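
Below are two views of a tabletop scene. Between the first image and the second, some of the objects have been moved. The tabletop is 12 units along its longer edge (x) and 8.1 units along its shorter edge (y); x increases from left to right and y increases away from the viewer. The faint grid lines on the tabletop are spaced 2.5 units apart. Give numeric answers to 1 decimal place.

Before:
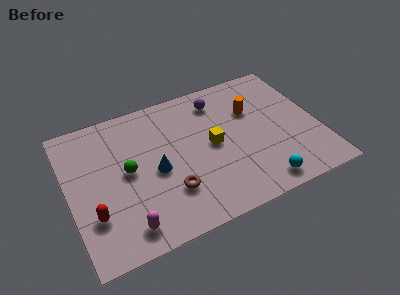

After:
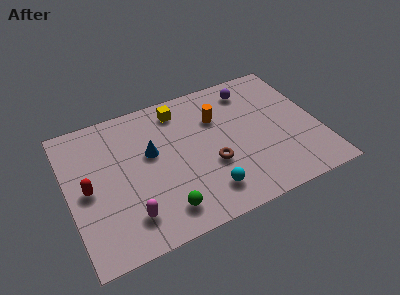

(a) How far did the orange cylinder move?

1.7

The orange cylinder moved from about (9.0, 5.4) to (7.3, 5.6), a distance of √(1.7² + 0.2²) ≈ 1.7.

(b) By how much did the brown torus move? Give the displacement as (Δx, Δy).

(2.1, 0.7)

The brown torus started near (4.6, 2.3) and ended near (6.7, 3.0).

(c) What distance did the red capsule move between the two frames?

1.5

The red capsule moved from about (1.0, 2.4) to (0.9, 3.9), a distance of √(0.1² + 1.5²) ≈ 1.5.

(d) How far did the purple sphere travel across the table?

1.6

The purple sphere was near (7.5, 6.6) before and (9.1, 6.7) after, so it travelled √(1.6² + 0.1²) ≈ 1.6 units.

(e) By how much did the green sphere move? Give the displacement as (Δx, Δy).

(1.4, -2.8)

The green sphere was at about (2.8, 4.2) and moved to about (4.2, 1.4).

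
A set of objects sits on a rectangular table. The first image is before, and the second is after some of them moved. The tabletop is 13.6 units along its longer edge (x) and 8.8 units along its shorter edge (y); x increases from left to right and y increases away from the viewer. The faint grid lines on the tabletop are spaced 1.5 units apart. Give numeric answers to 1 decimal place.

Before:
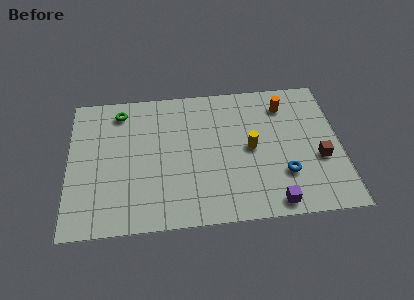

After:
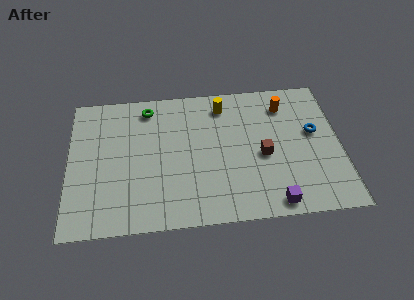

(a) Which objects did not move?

the orange cylinder and the purple cube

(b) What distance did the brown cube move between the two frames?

2.8

The brown cube moved from about (12.5, 3.4) to (9.7, 3.9), a distance of √(2.8² + 0.5²) ≈ 2.8.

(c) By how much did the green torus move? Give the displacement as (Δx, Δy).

(1.4, 0.1)

The green torus was at about (2.6, 7.4) and moved to about (4.0, 7.5).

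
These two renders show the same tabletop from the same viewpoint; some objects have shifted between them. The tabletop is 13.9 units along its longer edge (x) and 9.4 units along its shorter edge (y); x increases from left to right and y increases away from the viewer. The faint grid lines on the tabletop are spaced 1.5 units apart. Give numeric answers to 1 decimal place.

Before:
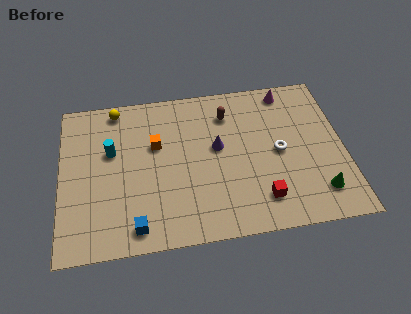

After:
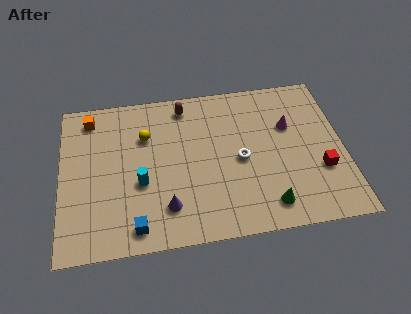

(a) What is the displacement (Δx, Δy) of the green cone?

(-2.5, -0.4)

The green cone was at about (12.5, 1.9) and moved to about (10.0, 1.5).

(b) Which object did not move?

the blue cube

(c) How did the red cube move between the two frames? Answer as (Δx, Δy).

(3.0, 1.3)

The red cube started near (9.7, 1.9) and ended near (12.7, 3.2).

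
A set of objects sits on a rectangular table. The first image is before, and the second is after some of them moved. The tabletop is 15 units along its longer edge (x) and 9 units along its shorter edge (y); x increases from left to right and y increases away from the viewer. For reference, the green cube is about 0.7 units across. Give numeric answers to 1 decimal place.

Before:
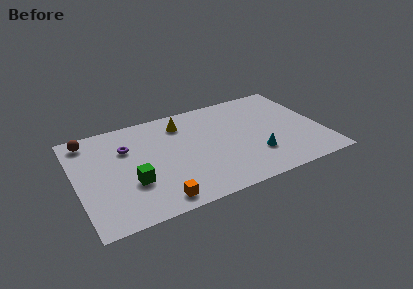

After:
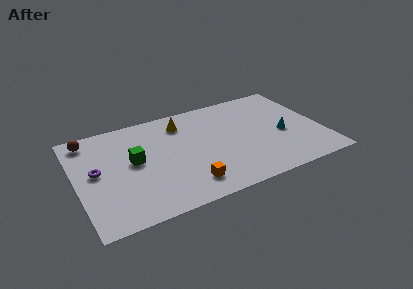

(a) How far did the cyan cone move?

2.3

The cyan cone was near (10.7, 2.6) before and (12.6, 3.9) after, so it travelled √(1.9² + 1.3²) ≈ 2.3 units.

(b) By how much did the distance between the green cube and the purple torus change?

-0.8

They were about 3.1 units apart before and 2.3 after — 0.8 units closer together.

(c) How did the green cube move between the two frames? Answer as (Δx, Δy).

(0.3, 1.8)

The green cube was at about (3.2, 3.1) and moved to about (3.5, 4.9).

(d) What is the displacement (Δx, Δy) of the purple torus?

(-2.0, -1.4)

The purple torus was at about (3.2, 6.2) and moved to about (1.2, 4.8).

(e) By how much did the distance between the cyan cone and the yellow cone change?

+0.7

They were about 6.1 units apart before and 6.8 after — 0.7 units further apart.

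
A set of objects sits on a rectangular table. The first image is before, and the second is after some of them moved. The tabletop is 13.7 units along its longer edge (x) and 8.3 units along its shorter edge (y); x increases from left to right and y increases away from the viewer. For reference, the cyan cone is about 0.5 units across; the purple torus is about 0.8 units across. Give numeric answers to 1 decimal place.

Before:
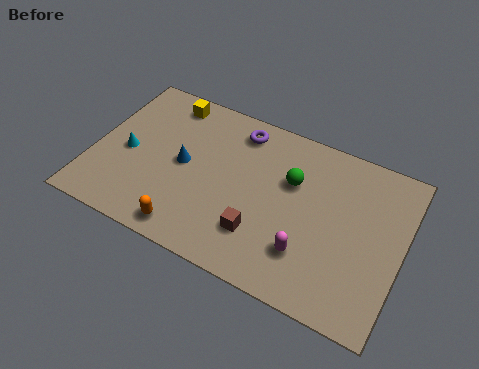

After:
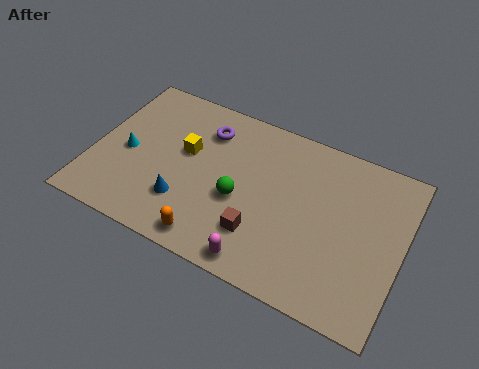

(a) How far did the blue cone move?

1.9

From (4.0, 4.2) to (4.3, 2.3), the blue cone covered √(0.3² + 1.9²) ≈ 1.9 units.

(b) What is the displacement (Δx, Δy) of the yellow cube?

(1.2, -2.3)

From the two frames, the yellow cube sits at roughly (2.8, 7.2) before and (4.0, 4.9) after.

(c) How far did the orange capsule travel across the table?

1.0

From (4.7, 1.0) to (5.7, 1.0), the orange capsule covered √(1.0² + 0.0²) ≈ 1.0 units.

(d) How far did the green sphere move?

2.8

The green sphere was near (8.7, 5.4) before and (6.6, 3.5) after, so it travelled √(2.1² + 1.9²) ≈ 2.8 units.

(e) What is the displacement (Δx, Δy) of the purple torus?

(-1.4, -0.6)

From the two frames, the purple torus sits at roughly (6.1, 7.0) before and (4.7, 6.4) after.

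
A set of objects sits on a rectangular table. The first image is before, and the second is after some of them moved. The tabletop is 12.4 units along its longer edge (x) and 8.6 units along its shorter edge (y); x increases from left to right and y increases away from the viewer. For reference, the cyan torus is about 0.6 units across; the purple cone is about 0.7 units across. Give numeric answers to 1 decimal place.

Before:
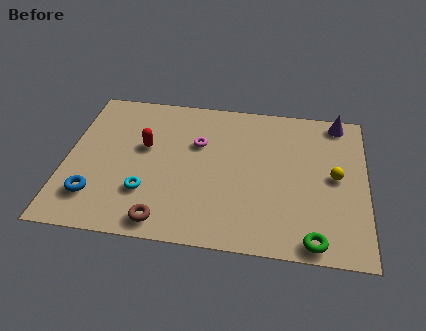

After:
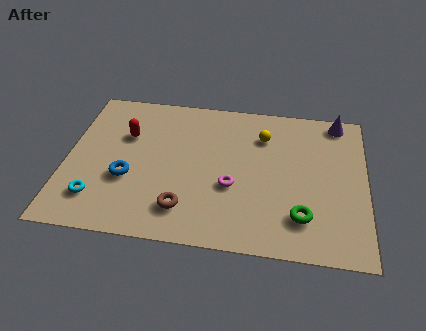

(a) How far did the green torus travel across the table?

1.3

From (10.3, 0.8) to (9.8, 2.0), the green torus covered √(0.5² + 1.2²) ≈ 1.3 units.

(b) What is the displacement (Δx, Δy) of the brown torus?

(0.8, 0.8)

The brown torus started near (4.2, 1.0) and ended near (5.0, 1.8).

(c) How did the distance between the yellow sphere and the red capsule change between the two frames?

-2.2

Before: roughly 7.9 units apart; after: 5.7. That's 2.2 units closer together.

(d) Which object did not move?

the purple cone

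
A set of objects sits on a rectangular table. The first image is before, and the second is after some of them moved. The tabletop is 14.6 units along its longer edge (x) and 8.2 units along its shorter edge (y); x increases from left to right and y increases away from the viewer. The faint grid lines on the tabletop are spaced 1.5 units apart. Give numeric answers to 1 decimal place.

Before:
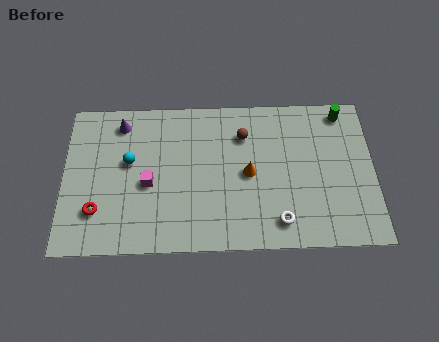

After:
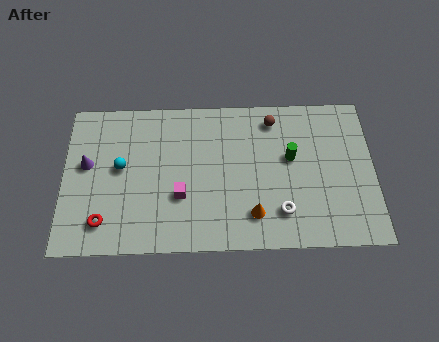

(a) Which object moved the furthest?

the green cylinder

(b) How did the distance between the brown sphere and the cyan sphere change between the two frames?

+2.0

Before: roughly 5.6 units apart; after: 7.6. That's 2.0 units further apart.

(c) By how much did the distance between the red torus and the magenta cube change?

+1.0

The distance was about 2.8 in the first image and 3.8 in the second, so they moved 1.0 units further apart.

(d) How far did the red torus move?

0.7

From (1.6, 2.2) to (1.9, 1.6), the red torus covered √(0.3² + 0.6²) ≈ 0.7 units.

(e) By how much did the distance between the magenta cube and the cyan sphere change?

+1.7

Before: roughly 1.5 units apart; after: 3.2. That's 1.7 units further apart.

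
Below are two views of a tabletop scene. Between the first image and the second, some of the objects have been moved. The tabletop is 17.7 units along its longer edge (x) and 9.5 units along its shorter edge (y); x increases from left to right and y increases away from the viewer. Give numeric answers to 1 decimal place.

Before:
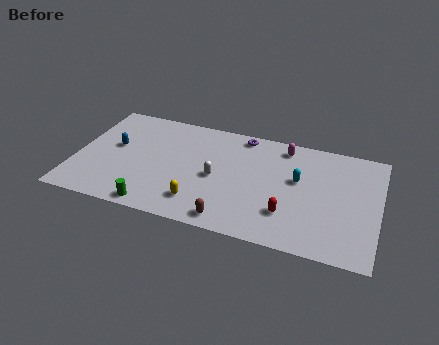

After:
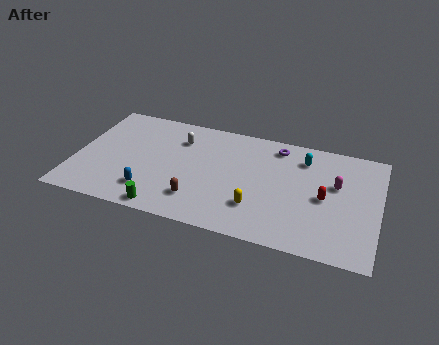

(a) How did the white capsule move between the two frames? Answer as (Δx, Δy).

(-2.4, 2.7)

The white capsule started near (8.3, 4.4) and ended near (5.9, 7.1).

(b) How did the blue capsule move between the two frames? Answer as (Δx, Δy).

(2.4, -3.3)

The blue capsule was at about (2.2, 5.4) and moved to about (4.6, 2.1).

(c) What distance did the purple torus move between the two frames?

2.1

The purple torus was near (9.5, 8.5) before and (11.6, 8.1) after, so it travelled √(2.1² + 0.4²) ≈ 2.1 units.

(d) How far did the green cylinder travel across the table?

0.6

From (5.0, 0.9) to (5.6, 0.9), the green cylinder covered √(0.6² + 0.0²) ≈ 0.6 units.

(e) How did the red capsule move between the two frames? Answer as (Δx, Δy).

(2.0, 1.9)

From the two frames, the red capsule sits at roughly (12.6, 2.6) before and (14.6, 4.5) after.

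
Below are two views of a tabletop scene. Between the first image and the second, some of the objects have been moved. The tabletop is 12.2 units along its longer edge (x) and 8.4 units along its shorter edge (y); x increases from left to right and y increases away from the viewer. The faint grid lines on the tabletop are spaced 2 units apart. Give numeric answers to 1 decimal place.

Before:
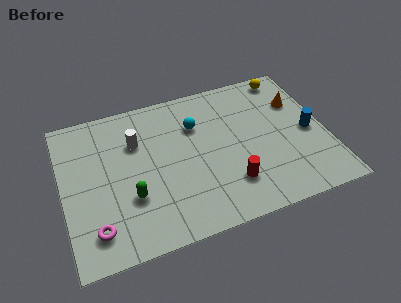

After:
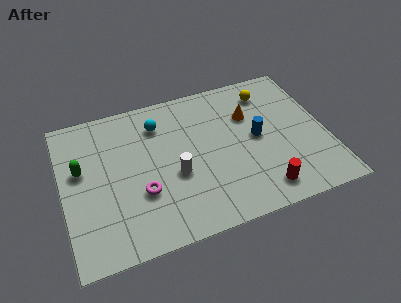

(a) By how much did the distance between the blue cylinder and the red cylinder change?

-1.3

Before: roughly 4.3 units apart; after: 3.0. That's 1.3 units closer together.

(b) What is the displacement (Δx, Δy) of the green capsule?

(-2.1, 2.2)

From the two frames, the green capsule sits at roughly (3.0, 2.8) before and (0.9, 5.0) after.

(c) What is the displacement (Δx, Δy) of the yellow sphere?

(-1.0, -0.7)

The yellow sphere started near (10.8, 7.5) and ended near (9.8, 6.8).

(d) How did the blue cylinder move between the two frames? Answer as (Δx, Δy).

(-2.4, 0.4)

The blue cylinder was at about (11.4, 3.9) and moved to about (9.0, 4.3).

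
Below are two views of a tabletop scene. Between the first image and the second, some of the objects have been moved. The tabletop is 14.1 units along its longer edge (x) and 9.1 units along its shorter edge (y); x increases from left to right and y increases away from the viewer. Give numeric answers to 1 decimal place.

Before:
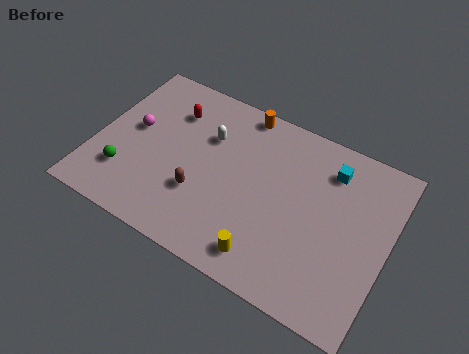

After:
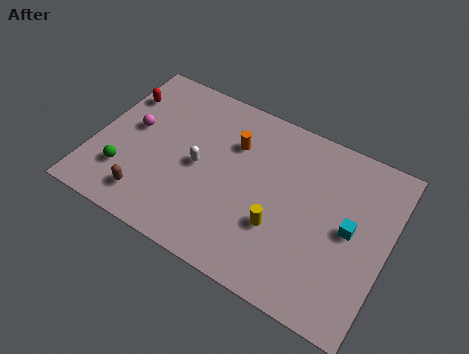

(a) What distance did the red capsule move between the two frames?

2.5

The red capsule moved from about (3.3, 6.8) to (0.8, 6.6), a distance of √(2.5² + 0.2²) ≈ 2.5.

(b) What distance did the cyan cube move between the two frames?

2.9

The cyan cube moved from about (11.0, 7.2) to (12.3, 4.6), a distance of √(1.3² + 2.6²) ≈ 2.9.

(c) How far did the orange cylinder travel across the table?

1.9

The orange cylinder was near (6.5, 8.3) before and (6.4, 6.4) after, so it travelled √(0.1² + 1.9²) ≈ 1.9 units.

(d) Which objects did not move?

the green sphere and the magenta sphere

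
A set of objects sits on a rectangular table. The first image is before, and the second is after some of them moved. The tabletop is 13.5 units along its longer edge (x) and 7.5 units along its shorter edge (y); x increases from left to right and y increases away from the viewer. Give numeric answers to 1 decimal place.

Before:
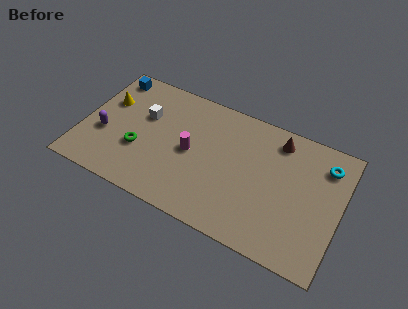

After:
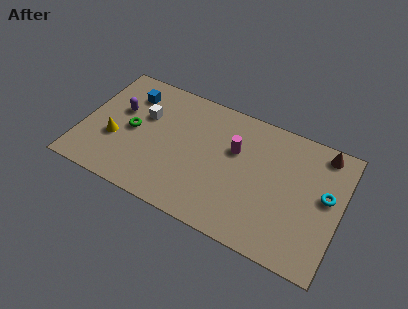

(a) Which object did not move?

the white cube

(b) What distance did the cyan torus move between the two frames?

1.7

From (12.5, 5.9) to (12.7, 4.2), the cyan torus covered √(0.2² + 1.7²) ≈ 1.7 units.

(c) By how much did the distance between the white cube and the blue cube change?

-1.4

Before: roughly 2.7 units apart; after: 1.3. That's 1.4 units closer together.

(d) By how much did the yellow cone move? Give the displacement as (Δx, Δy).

(0.7, -2.1)

The yellow cone started near (1.1, 4.9) and ended near (1.8, 2.8).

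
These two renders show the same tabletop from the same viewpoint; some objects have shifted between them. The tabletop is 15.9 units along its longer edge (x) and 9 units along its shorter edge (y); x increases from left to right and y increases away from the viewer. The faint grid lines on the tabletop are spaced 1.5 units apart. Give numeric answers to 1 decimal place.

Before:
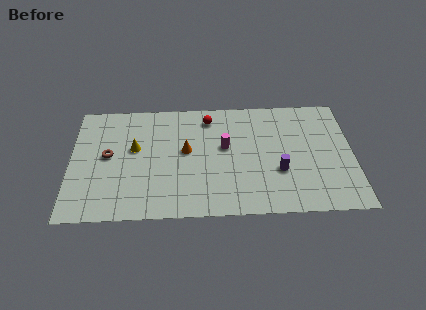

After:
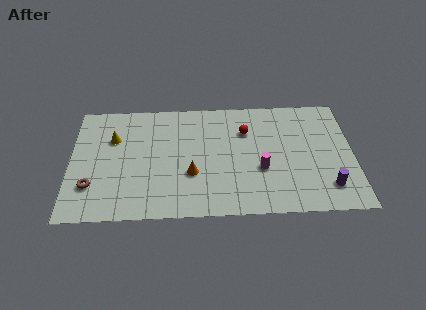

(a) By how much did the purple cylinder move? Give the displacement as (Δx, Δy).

(2.7, -1.3)

The purple cylinder started near (11.7, 3.2) and ended near (14.4, 1.9).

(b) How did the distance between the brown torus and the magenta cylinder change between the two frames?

+2.9

Before: roughly 6.6 units apart; after: 9.5. That's 2.9 units further apart.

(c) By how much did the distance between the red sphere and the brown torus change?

+3.2

They were about 6.3 units apart before and 9.5 after — 3.2 units further apart.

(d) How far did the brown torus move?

2.5

The brown torus was near (2.1, 4.8) before and (1.2, 2.5) after, so it travelled √(0.9² + 2.3²) ≈ 2.5 units.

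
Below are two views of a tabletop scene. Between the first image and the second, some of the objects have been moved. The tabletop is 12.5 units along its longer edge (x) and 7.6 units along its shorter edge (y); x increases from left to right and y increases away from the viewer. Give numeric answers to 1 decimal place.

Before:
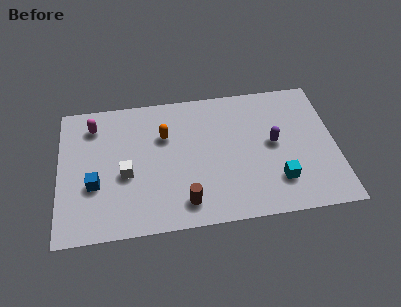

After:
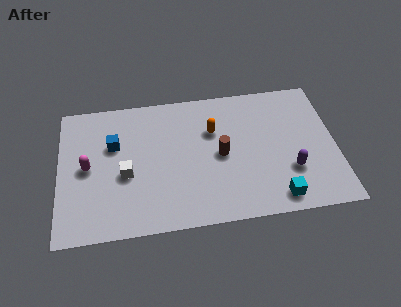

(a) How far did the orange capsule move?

2.2

The orange capsule was near (4.8, 5.1) before and (7.0, 5.1) after, so it travelled √(2.2² + 0.0²) ≈ 2.2 units.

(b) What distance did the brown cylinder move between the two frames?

2.9

From (5.6, 1.3) to (7.3, 3.7), the brown cylinder covered √(1.7² + 2.4²) ≈ 2.9 units.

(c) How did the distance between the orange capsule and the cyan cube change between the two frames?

-1.0

Before: roughly 5.9 units apart; after: 4.9. That's 1.0 units closer together.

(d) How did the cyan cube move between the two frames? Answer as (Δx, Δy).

(-0.1, -0.9)

The cyan cube started near (9.8, 1.9) and ended near (9.7, 1.0).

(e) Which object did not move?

the white cube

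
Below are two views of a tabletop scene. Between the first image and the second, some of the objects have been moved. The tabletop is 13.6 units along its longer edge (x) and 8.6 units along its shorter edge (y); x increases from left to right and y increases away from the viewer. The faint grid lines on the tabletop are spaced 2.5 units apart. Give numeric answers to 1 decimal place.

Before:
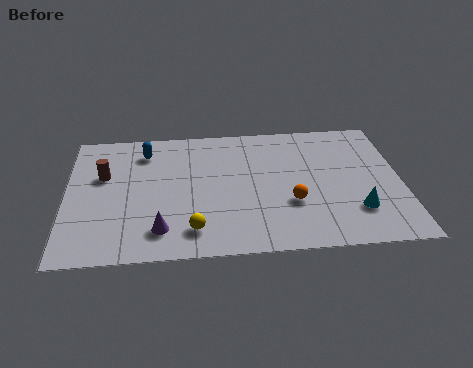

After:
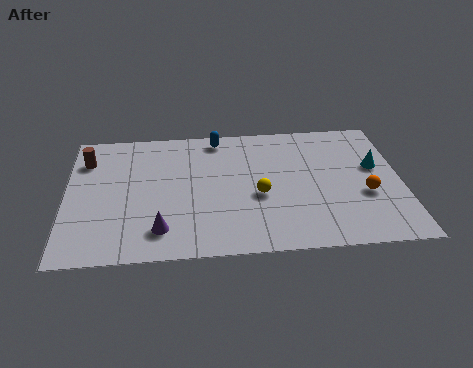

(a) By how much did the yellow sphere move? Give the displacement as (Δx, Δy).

(2.7, 2.0)

The yellow sphere was at about (5.1, 1.6) and moved to about (7.8, 3.6).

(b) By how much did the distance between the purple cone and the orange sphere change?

+3.0

Before: roughly 5.5 units apart; after: 8.5. That's 3.0 units further apart.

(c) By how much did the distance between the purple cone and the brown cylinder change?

+1.3

They were about 4.4 units apart before and 5.7 after — 1.3 units further apart.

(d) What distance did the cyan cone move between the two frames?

2.9

The cyan cone was near (11.7, 2.3) before and (12.6, 5.1) after, so it travelled √(0.9² + 2.8²) ≈ 2.9 units.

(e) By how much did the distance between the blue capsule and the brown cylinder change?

+3.2

The distance was about 2.3 in the first image and 5.5 in the second, so they moved 3.2 units further apart.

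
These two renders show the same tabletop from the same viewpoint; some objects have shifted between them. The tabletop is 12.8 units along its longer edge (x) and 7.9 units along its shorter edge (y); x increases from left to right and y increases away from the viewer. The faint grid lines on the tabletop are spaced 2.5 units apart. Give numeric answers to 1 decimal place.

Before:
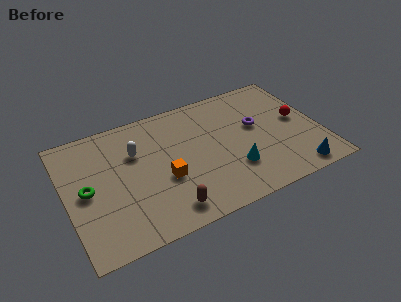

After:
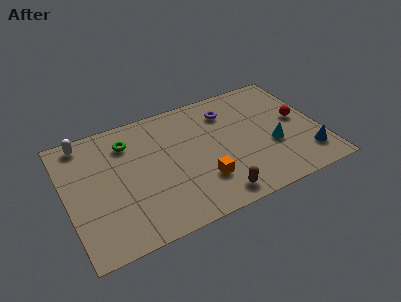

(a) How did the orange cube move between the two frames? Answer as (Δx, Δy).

(1.8, -0.9)

The orange cube started near (4.8, 3.1) and ended near (6.6, 2.2).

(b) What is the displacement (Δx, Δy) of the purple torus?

(-1.3, 1.5)

The purple torus started near (9.7, 4.6) and ended near (8.4, 6.1).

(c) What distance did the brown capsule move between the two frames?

2.4

The brown capsule was near (4.7, 1.2) before and (7.1, 1.0) after, so it travelled √(2.4² + 0.2²) ≈ 2.4 units.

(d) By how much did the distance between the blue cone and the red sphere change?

-0.9

Before: roughly 3.4 units apart; after: 2.5. That's 0.9 units closer together.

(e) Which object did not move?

the red sphere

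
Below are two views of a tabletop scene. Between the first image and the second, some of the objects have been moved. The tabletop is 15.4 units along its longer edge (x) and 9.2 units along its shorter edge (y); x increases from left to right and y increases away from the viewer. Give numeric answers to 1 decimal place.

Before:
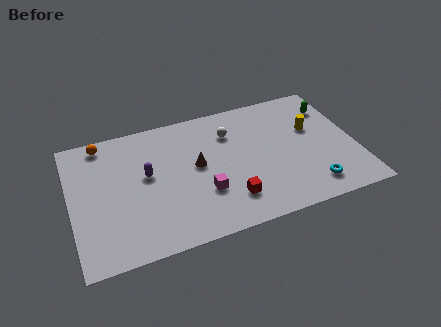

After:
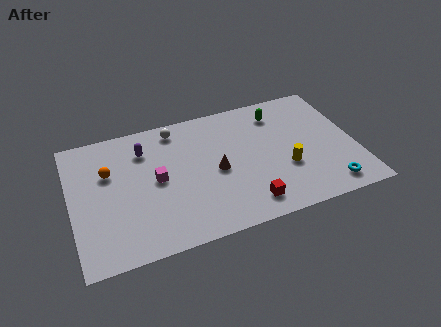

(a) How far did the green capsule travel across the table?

2.9

From (14.4, 7.0) to (11.5, 7.4), the green capsule covered √(2.9² + 0.4²) ≈ 2.9 units.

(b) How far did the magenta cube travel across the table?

2.9

The magenta cube was near (7.0, 3.0) before and (4.6, 4.7) after, so it travelled √(2.4² + 1.7²) ≈ 2.9 units.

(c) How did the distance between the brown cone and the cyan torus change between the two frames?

-0.3

They were about 6.8 units apart before and 6.5 after — 0.3 units closer together.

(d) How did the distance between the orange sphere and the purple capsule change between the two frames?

-1.5

The distance was about 3.7 in the first image and 2.2 in the second, so they moved 1.5 units closer together.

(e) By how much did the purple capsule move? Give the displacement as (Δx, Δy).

(0.0, 1.8)

From the two frames, the purple capsule sits at roughly (4.1, 5.2) before and (4.1, 7.0) after.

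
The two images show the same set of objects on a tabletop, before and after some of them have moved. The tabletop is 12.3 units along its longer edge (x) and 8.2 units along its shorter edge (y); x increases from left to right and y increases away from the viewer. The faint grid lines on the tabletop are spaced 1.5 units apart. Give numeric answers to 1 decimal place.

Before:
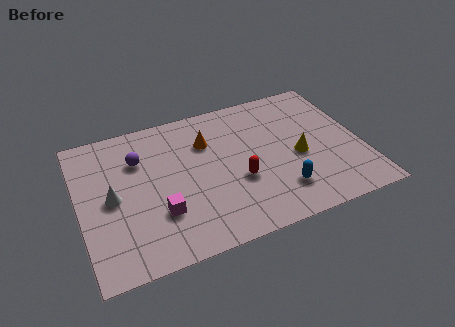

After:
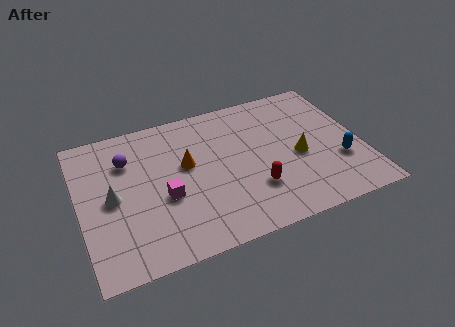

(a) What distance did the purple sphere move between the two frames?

0.5

From (2.7, 5.8) to (2.2, 5.9), the purple sphere covered √(0.5² + 0.1²) ≈ 0.5 units.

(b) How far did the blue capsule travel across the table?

2.8

The blue capsule moved from about (8.5, 1.9) to (11.2, 2.7), a distance of √(2.7² + 0.8²) ≈ 2.8.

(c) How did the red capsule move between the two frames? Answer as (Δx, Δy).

(0.6, -0.7)

From the two frames, the red capsule sits at roughly (6.8, 3.1) before and (7.4, 2.4) after.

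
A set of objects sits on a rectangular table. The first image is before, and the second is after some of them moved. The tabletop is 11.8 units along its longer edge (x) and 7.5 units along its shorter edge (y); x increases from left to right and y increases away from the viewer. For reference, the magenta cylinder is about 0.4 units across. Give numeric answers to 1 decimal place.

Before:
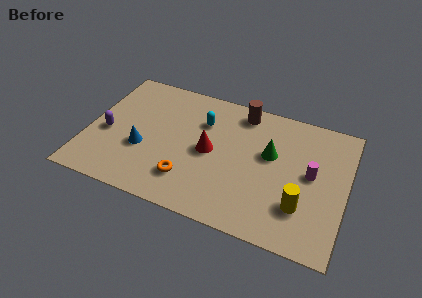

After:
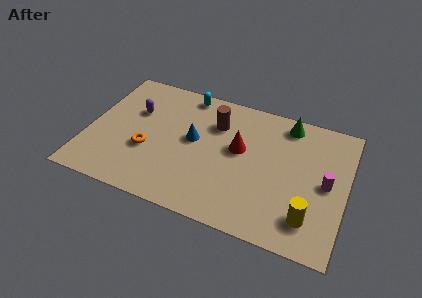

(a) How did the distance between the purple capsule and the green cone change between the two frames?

-0.4

Before: roughly 7.5 units apart; after: 7.1. That's 0.4 units closer together.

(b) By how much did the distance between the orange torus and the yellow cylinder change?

+2.5

They were about 5.1 units apart before and 7.6 after — 2.5 units further apart.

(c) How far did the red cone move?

1.4

From (5.6, 3.7) to (6.9, 4.3), the red cone covered √(1.3² + 0.6²) ≈ 1.4 units.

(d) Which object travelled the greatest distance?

the blue cone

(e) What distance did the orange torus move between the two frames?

2.2

The orange torus was near (4.8, 1.8) before and (2.8, 2.8) after, so it travelled √(2.0² + 1.0²) ≈ 2.2 units.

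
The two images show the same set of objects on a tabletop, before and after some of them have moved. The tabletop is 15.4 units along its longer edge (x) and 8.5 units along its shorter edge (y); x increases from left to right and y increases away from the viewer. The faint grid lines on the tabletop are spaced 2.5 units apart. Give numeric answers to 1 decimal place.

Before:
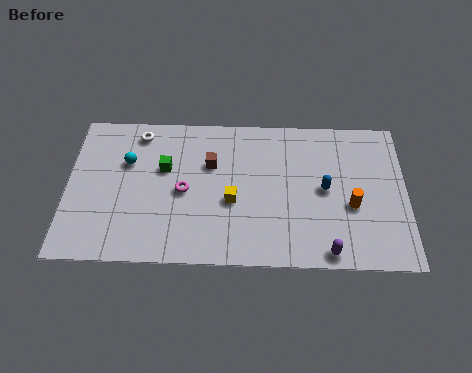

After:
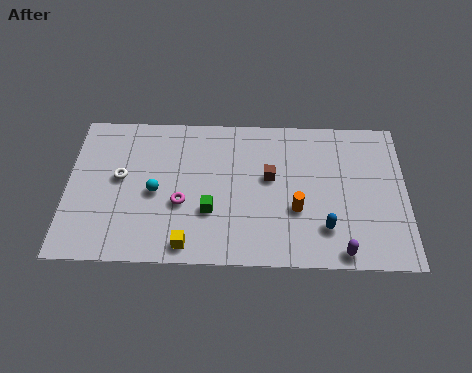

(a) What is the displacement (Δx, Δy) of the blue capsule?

(0.0, -2.2)

From the two frames, the blue capsule sits at roughly (11.7, 4.3) before and (11.7, 2.1) after.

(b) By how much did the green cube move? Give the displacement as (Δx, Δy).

(2.1, -2.4)

From the two frames, the green cube sits at roughly (4.4, 5.3) before and (6.5, 2.9) after.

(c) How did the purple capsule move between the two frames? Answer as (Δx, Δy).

(0.6, 0.0)

From the two frames, the purple capsule sits at roughly (11.8, 0.8) before and (12.4, 0.8) after.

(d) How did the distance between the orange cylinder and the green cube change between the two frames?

-4.8

The distance was about 8.7 in the first image and 3.9 in the second, so they moved 4.8 units closer together.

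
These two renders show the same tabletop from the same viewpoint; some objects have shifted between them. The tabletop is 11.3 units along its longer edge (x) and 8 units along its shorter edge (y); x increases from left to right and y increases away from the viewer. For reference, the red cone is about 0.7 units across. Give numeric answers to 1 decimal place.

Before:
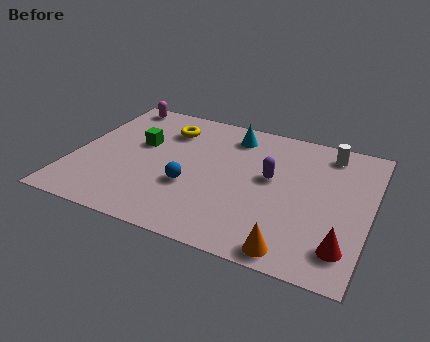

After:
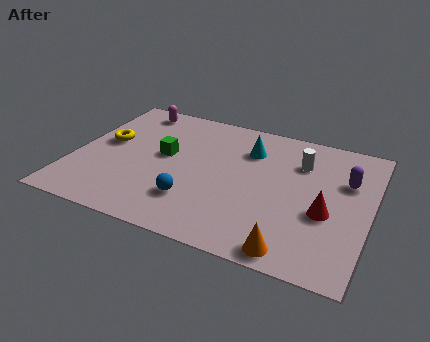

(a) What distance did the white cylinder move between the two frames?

1.4

The white cylinder moved from about (9.5, 6.8) to (8.5, 5.8), a distance of √(1.0² + 1.0²) ≈ 1.4.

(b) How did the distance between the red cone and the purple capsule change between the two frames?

-2.0

Before: roughly 4.2 units apart; after: 2.2. That's 2.0 units closer together.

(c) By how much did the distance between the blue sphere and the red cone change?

-1.0

Before: roughly 6.0 units apart; after: 5.0. That's 1.0 units closer together.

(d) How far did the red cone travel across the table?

1.8

The red cone was near (10.5, 1.6) before and (9.7, 3.2) after, so it travelled √(0.8² + 1.6²) ≈ 1.8 units.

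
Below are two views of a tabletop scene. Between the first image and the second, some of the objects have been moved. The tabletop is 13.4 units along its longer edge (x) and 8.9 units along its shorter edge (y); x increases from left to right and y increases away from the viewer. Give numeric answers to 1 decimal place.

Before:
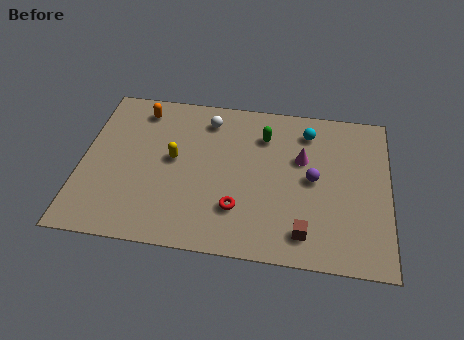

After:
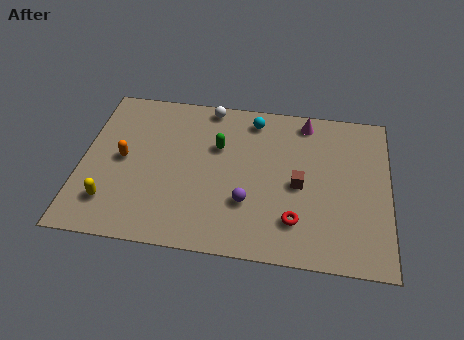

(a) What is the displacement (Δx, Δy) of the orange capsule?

(-0.6, -3.0)

The orange capsule started near (2.4, 7.5) and ended near (1.8, 4.5).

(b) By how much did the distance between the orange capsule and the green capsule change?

-1.3

The distance was about 5.6 in the first image and 4.3 in the second, so they moved 1.3 units closer together.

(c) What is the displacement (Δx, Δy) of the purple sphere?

(-2.8, -1.7)

The purple sphere was at about (10.1, 4.5) and moved to about (7.3, 2.8).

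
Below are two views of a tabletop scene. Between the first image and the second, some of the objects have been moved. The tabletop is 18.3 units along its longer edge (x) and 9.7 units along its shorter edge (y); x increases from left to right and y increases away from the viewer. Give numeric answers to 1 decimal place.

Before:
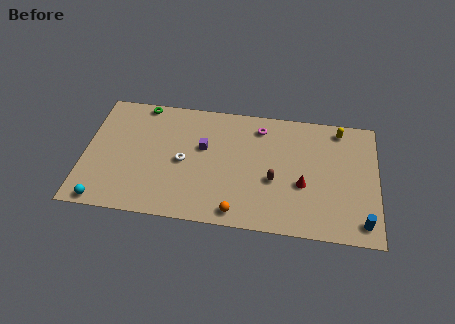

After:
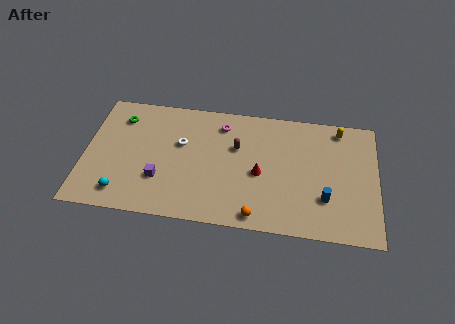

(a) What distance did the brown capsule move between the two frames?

3.3

The brown capsule moved from about (11.9, 3.9) to (9.5, 6.2), a distance of √(2.4² + 2.3²) ≈ 3.3.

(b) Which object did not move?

the yellow capsule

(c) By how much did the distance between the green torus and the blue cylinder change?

-2.1

Before: roughly 15.9 units apart; after: 13.8. That's 2.1 units closer together.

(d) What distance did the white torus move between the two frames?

1.4

From (6.2, 4.6) to (6.0, 6.0), the white torus covered √(0.2² + 1.4²) ≈ 1.4 units.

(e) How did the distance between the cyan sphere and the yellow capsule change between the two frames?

-1.3

They were about 16.4 units apart before and 15.1 after — 1.3 units closer together.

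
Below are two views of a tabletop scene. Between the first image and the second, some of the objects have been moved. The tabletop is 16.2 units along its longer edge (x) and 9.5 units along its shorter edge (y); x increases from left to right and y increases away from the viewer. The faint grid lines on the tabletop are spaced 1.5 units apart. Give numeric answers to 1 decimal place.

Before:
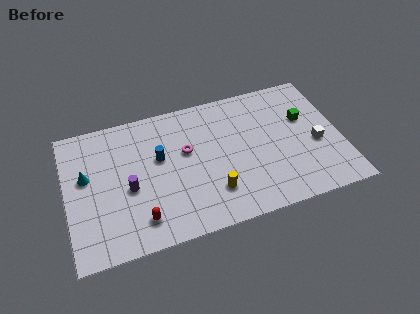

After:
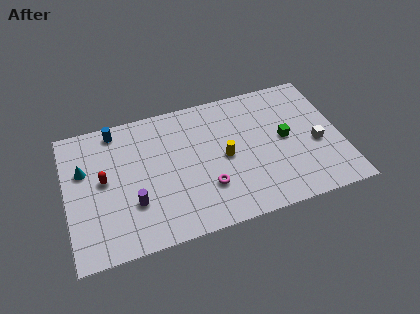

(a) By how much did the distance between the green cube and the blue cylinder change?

+1.7

They were about 8.7 units apart before and 10.4 after — 1.7 units further apart.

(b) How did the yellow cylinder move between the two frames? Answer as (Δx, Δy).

(0.9, 2.2)

From the two frames, the yellow cylinder sits at roughly (8.4, 2.4) before and (9.3, 4.6) after.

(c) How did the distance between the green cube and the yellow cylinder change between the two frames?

-3.2

The distance was about 6.8 in the first image and 3.6 in the second, so they moved 3.2 units closer together.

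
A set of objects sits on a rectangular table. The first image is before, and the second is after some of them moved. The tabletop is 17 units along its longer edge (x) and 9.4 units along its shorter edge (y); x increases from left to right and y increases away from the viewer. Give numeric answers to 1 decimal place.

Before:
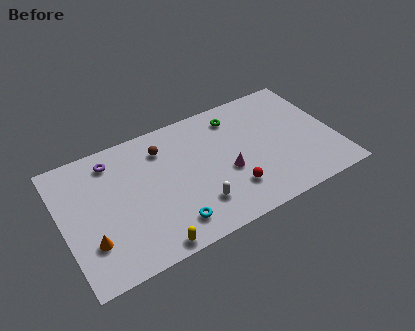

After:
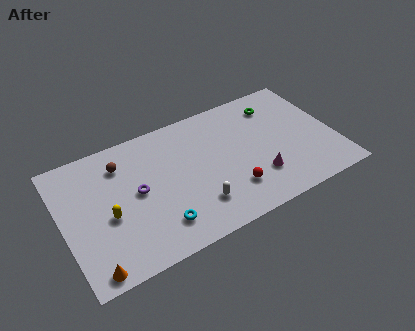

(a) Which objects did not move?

the white capsule and the red sphere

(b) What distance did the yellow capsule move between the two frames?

3.9

The yellow capsule was near (4.9, 0.8) before and (2.7, 4.0) after, so it travelled √(2.2² + 3.2²) ≈ 3.9 units.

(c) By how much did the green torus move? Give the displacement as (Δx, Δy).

(2.6, -0.2)

The green torus was at about (11.2, 7.7) and moved to about (13.8, 7.5).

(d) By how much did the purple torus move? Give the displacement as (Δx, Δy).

(1.2, -2.9)

The purple torus was at about (3.4, 7.8) and moved to about (4.6, 4.9).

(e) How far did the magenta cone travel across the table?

2.2

The magenta cone was near (10.1, 3.8) before and (11.9, 2.6) after, so it travelled √(1.8² + 1.2²) ≈ 2.2 units.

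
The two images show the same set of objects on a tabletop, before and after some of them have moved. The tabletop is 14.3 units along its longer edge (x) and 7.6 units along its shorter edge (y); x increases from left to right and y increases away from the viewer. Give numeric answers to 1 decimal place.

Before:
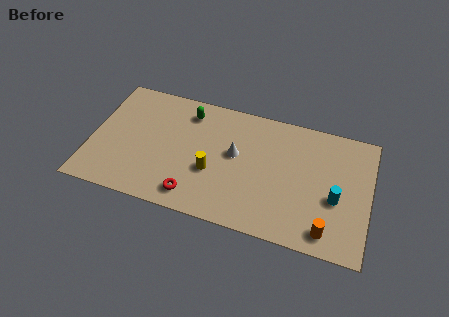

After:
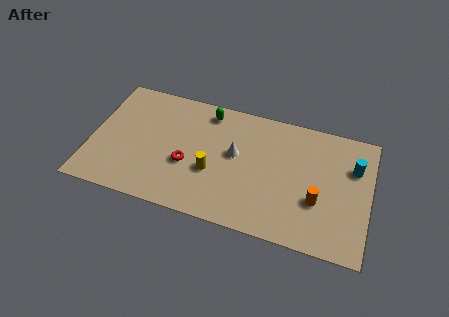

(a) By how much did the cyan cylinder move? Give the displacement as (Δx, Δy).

(0.8, 2.1)

The cyan cylinder was at about (12.6, 3.1) and moved to about (13.4, 5.2).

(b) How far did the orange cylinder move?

1.7

The orange cylinder moved from about (12.3, 1.1) to (11.7, 2.7), a distance of √(0.6² + 1.6²) ≈ 1.7.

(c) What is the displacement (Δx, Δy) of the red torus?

(-0.5, 1.8)

The red torus started near (5.5, 1.2) and ended near (5.0, 3.0).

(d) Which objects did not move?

the white cone and the yellow cylinder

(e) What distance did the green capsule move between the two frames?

1.0

The green capsule was near (4.8, 6.2) before and (5.8, 6.5) after, so it travelled √(1.0² + 0.3²) ≈ 1.0 units.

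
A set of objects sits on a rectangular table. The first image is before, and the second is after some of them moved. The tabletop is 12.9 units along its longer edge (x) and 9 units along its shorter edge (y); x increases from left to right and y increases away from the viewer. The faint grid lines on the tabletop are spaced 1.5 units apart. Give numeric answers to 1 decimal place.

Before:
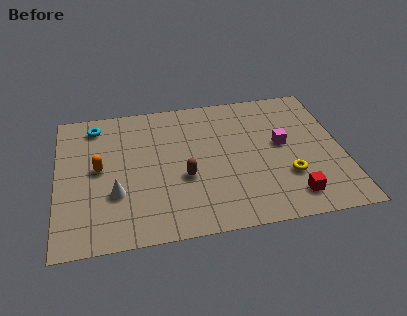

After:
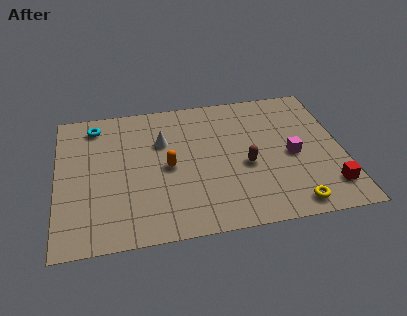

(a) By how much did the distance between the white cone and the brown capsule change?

+1.2

The distance was about 3.1 in the first image and 4.3 in the second, so they moved 1.2 units further apart.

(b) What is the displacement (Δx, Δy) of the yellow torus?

(0.1, -1.8)

The yellow torus started near (10.3, 2.8) and ended near (10.4, 1.0).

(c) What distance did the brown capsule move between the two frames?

2.8

The brown capsule was near (5.7, 3.5) before and (8.5, 3.8) after, so it travelled √(2.8² + 0.3²) ≈ 2.8 units.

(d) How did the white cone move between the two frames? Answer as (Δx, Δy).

(2.2, 3.0)

The white cone started near (2.6, 3.0) and ended near (4.8, 6.0).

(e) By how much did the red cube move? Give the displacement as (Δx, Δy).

(1.7, 0.3)

The red cube started near (10.4, 1.5) and ended near (12.1, 1.8).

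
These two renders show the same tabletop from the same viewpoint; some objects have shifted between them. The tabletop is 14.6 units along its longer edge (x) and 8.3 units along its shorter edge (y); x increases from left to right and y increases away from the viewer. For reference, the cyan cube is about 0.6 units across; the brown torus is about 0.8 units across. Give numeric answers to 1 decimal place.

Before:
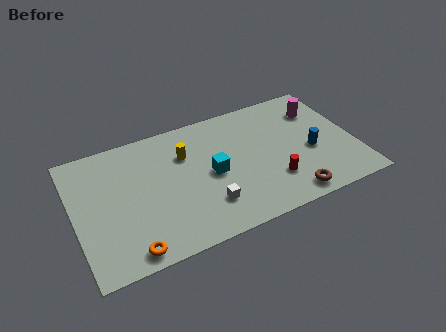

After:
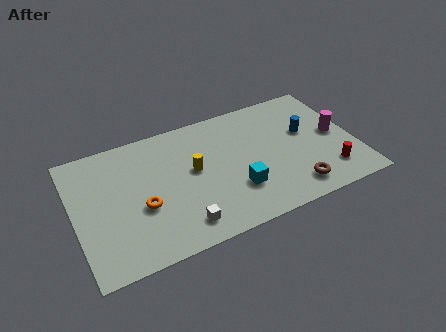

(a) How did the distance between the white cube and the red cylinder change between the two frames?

+4.3

They were about 3.5 units apart before and 7.8 after — 4.3 units further apart.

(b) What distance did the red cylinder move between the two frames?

2.9

The red cylinder moved from about (10.1, 2.3) to (13.0, 1.8), a distance of √(2.9² + 0.5²) ≈ 2.9.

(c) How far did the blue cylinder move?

1.4

From (12.3, 3.5) to (12.2, 4.9), the blue cylinder covered √(0.1² + 1.4²) ≈ 1.4 units.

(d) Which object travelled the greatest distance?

the red cylinder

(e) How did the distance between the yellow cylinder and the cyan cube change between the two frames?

+0.7

The distance was about 2.2 in the first image and 2.9 in the second, so they moved 0.7 units further apart.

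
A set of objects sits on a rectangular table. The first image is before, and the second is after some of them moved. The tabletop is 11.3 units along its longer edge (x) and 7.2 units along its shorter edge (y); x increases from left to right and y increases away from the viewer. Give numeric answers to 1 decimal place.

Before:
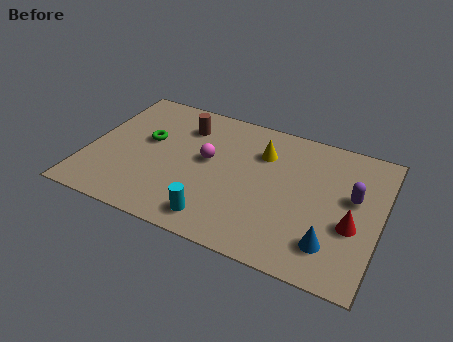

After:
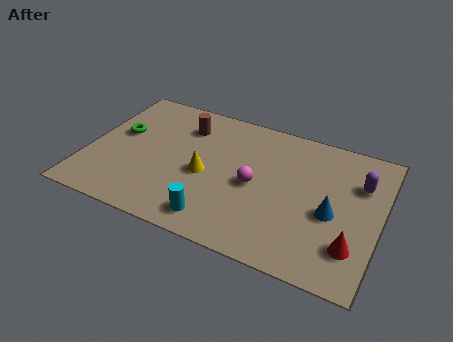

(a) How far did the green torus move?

1.1

From (2.2, 4.2) to (1.1, 4.2), the green torus covered √(1.1² + 0.0²) ≈ 1.1 units.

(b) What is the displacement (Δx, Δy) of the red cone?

(0.1, -1.0)

From the two frames, the red cone sits at roughly (10.3, 2.8) before and (10.4, 1.8) after.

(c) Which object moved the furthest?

the yellow cone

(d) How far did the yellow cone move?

2.8

The yellow cone was near (6.6, 5.2) before and (4.6, 3.2) after, so it travelled √(2.0² + 2.0²) ≈ 2.8 units.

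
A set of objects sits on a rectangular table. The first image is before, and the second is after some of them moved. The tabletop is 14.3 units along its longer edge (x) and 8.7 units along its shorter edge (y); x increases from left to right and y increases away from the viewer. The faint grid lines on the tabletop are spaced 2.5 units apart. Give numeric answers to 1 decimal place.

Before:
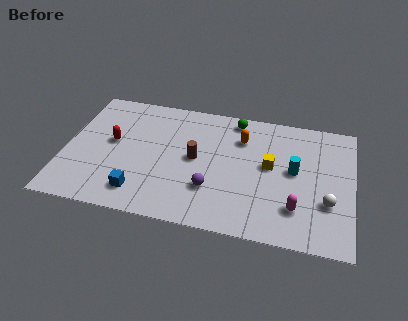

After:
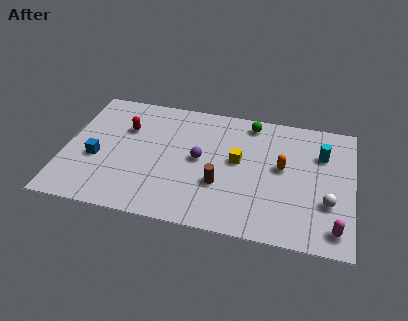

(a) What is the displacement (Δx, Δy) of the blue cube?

(-2.3, 1.9)

From the two frames, the blue cube sits at roughly (3.9, 1.6) before and (1.6, 3.5) after.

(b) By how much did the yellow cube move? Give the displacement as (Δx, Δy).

(-1.6, 0.0)

From the two frames, the yellow cube sits at roughly (10.2, 4.8) before and (8.6, 4.8) after.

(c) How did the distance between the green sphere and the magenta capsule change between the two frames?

+1.3

Before: roughly 6.4 units apart; after: 7.7. That's 1.3 units further apart.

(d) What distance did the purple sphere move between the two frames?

2.0

The purple sphere moved from about (7.4, 2.6) to (6.7, 4.5), a distance of √(0.7² + 1.9²) ≈ 2.0.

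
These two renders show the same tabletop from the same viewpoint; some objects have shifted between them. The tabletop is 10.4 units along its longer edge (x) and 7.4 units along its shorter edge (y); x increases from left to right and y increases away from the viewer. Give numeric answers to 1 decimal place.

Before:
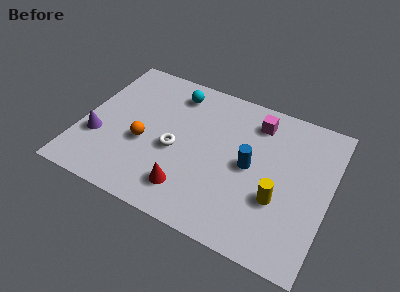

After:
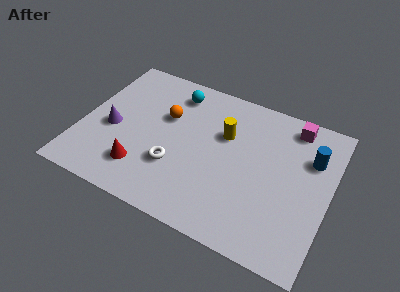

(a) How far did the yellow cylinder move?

3.3

From (8.4, 2.6) to (5.9, 4.8), the yellow cylinder covered √(2.5² + 2.2²) ≈ 3.3 units.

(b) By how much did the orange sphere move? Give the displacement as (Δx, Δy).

(0.7, 1.7)

From the two frames, the orange sphere sits at roughly (2.7, 3.0) before and (3.4, 4.7) after.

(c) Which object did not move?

the cyan sphere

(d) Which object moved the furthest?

the yellow cylinder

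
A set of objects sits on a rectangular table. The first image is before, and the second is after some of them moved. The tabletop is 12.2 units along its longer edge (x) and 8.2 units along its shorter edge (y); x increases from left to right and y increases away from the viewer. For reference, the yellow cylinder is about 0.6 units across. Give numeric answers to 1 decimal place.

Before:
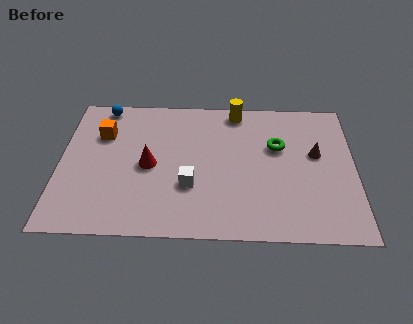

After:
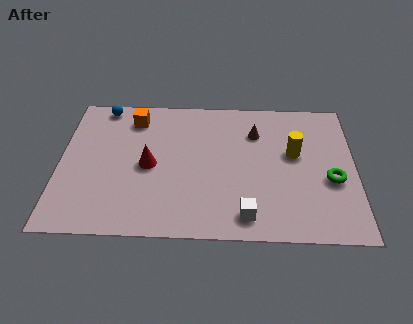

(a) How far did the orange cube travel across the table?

1.6

The orange cube moved from about (1.7, 5.7) to (3.0, 6.7), a distance of √(1.3² + 1.0²) ≈ 1.6.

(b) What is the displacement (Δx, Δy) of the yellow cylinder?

(2.4, -2.5)

From the two frames, the yellow cylinder sits at roughly (7.3, 7.3) before and (9.7, 4.8) after.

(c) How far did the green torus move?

2.9

From (9.0, 5.2) to (11.2, 3.3), the green torus covered √(2.2² + 1.9²) ≈ 2.9 units.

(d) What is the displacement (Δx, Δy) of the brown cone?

(-2.5, 1.2)

From the two frames, the brown cone sits at roughly (10.6, 4.8) before and (8.1, 6.0) after.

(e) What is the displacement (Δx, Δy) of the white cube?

(2.3, -1.6)

From the two frames, the white cube sits at roughly (5.4, 2.8) before and (7.7, 1.2) after.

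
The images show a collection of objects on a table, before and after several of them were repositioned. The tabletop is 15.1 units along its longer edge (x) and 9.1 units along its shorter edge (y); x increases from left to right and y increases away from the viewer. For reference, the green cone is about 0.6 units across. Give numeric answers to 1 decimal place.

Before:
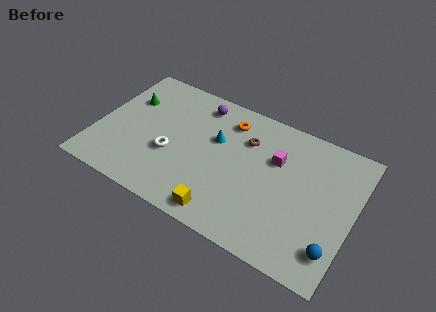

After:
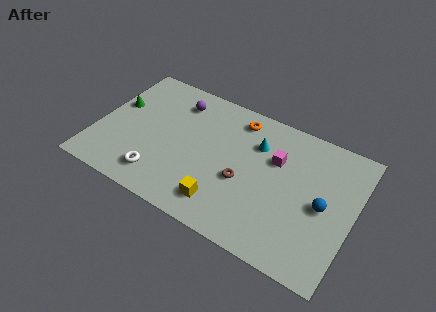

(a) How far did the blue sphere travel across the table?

2.6

The blue sphere moved from about (14.3, 1.9) to (13.4, 4.3), a distance of √(0.9² + 2.4²) ≈ 2.6.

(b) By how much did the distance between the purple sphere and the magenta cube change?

+1.1

Before: roughly 5.1 units apart; after: 6.2. That's 1.1 units further apart.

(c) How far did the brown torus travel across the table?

2.8

The brown torus moved from about (8.6, 6.5) to (8.8, 3.7), a distance of √(0.2² + 2.8²) ≈ 2.8.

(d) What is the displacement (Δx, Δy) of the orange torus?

(0.5, 0.4)

The orange torus started near (7.4, 7.3) and ended near (7.9, 7.7).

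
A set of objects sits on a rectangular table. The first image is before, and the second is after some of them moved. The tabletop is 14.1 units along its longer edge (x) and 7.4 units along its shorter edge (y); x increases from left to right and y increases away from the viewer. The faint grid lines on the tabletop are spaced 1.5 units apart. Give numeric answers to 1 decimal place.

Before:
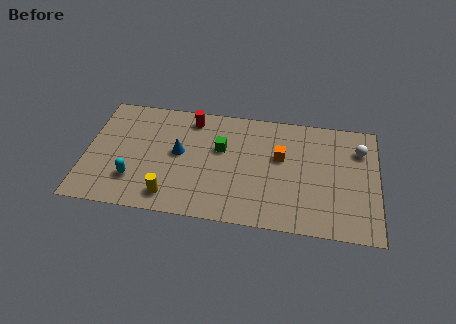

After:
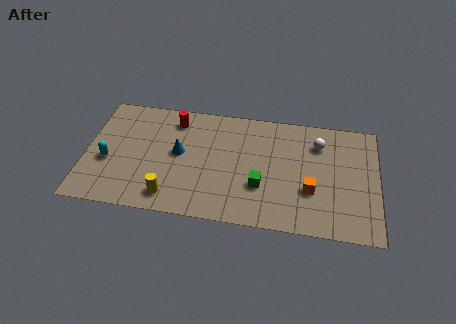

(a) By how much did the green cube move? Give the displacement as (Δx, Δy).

(2.0, -2.1)

The green cube started near (6.5, 4.6) and ended near (8.5, 2.5).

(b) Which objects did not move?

the blue cone and the yellow cylinder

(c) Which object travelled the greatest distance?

the green cube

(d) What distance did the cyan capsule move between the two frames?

1.6

From (2.4, 2.0) to (1.1, 3.0), the cyan capsule covered √(1.3² + 1.0²) ≈ 1.6 units.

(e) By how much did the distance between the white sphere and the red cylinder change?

-1.2

They were about 8.2 units apart before and 7.0 after — 1.2 units closer together.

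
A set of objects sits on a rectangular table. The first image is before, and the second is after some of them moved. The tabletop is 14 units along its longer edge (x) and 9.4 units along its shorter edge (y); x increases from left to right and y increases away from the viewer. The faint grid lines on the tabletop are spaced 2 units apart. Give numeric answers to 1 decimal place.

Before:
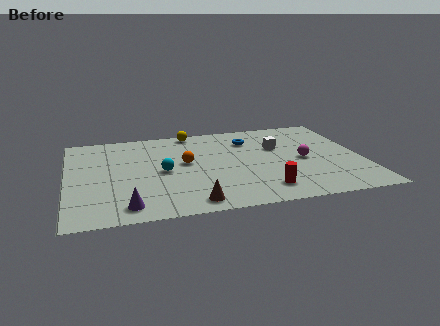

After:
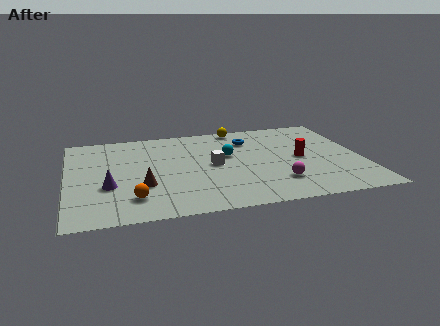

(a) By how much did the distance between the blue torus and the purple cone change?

-0.6

Before: roughly 8.4 units apart; after: 7.8. That's 0.6 units closer together.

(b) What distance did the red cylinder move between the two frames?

3.5

From (9.1, 1.7) to (11.1, 4.6), the red cylinder covered √(2.0² + 2.9²) ≈ 3.5 units.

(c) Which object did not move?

the blue torus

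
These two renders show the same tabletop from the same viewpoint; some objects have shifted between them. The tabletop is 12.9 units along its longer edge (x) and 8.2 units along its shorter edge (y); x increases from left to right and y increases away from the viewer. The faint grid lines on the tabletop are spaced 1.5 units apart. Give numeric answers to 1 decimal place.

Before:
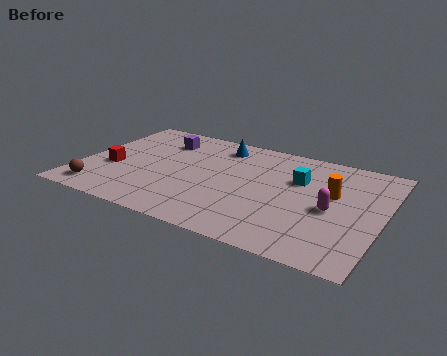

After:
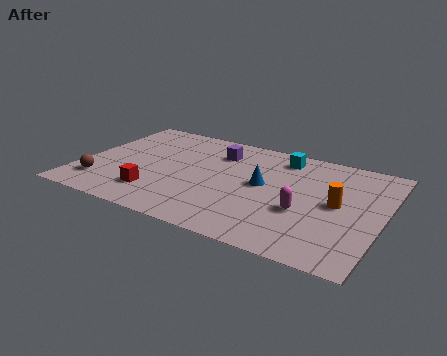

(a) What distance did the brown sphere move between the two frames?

0.6

The brown sphere was near (1.2, 1.2) before and (1.1, 1.8) after, so it travelled √(0.1² + 0.6²) ≈ 0.6 units.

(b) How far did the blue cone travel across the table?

3.3

From (5.6, 6.8) to (7.8, 4.4), the blue cone covered √(2.2² + 2.4²) ≈ 3.3 units.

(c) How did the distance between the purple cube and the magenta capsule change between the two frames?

-3.0

Before: roughly 8.1 units apart; after: 5.1. That's 3.0 units closer together.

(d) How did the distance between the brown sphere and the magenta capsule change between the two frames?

-1.2

The distance was about 9.9 in the first image and 8.7 in the second, so they moved 1.2 units closer together.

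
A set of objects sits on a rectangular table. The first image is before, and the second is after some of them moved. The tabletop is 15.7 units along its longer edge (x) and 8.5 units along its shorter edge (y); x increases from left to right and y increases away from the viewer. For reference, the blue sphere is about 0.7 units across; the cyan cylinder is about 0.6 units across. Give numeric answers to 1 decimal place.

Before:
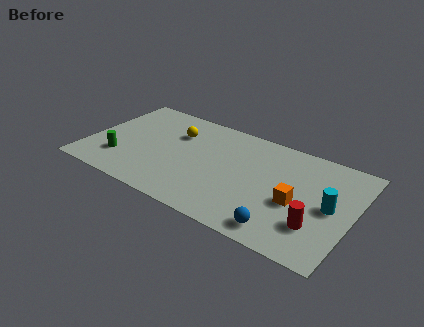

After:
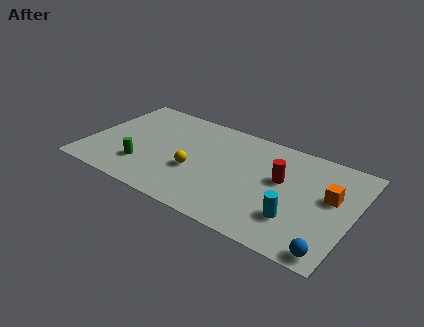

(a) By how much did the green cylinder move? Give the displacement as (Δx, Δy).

(1.4, 0.0)

From the two frames, the green cylinder sits at roughly (2.1, 2.3) before and (3.5, 2.3) after.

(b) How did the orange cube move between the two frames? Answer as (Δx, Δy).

(1.8, 1.4)

The orange cube started near (12.5, 3.6) and ended near (14.3, 5.0).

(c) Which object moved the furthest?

the red cylinder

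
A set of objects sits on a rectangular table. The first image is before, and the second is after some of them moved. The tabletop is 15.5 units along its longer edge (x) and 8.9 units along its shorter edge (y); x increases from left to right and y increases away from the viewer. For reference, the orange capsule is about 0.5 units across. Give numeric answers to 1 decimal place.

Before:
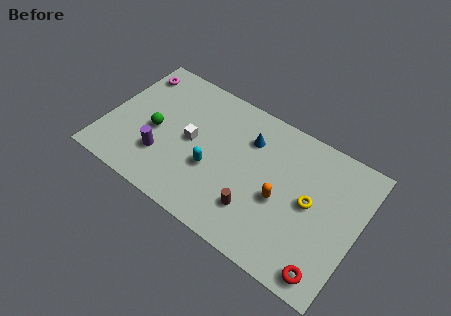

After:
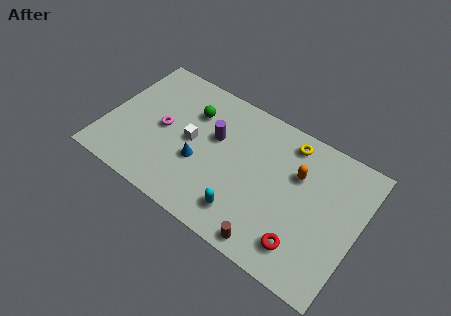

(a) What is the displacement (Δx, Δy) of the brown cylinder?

(1.2, -1.4)

From the two frames, the brown cylinder sits at roughly (9.6, 2.3) before and (10.8, 0.9) after.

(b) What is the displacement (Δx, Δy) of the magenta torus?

(2.4, -2.9)

The magenta torus started near (1.0, 7.3) and ended near (3.4, 4.4).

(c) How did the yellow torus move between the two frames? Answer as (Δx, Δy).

(-1.8, 3.0)

The yellow torus started near (12.6, 4.6) and ended near (10.8, 7.6).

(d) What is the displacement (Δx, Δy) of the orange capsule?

(0.7, 2.1)

The orange capsule was at about (10.9, 3.8) and moved to about (11.6, 5.9).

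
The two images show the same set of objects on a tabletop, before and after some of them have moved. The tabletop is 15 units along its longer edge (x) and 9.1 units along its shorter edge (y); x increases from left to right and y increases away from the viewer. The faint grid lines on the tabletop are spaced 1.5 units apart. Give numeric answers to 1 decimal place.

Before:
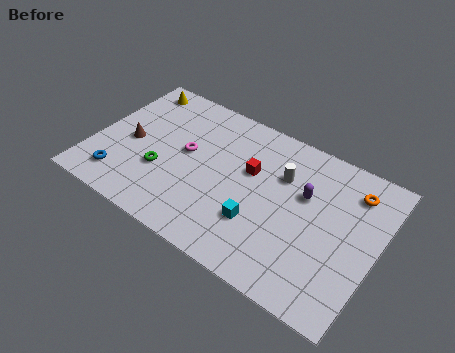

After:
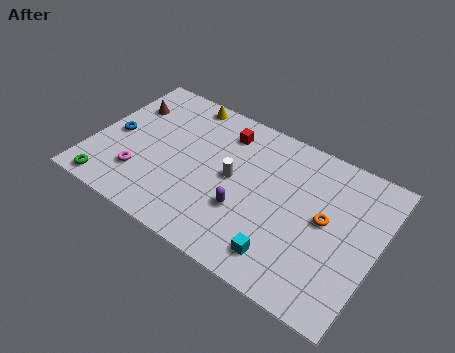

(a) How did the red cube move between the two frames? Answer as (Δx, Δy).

(-1.7, 1.7)

From the two frames, the red cube sits at roughly (8.2, 5.6) before and (6.5, 7.3) after.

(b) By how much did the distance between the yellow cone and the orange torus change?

-3.1

The distance was about 12.0 in the first image and 8.9 in the second, so they moved 3.1 units closer together.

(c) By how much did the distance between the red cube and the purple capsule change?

+1.7

They were about 2.9 units apart before and 4.6 after — 1.7 units further apart.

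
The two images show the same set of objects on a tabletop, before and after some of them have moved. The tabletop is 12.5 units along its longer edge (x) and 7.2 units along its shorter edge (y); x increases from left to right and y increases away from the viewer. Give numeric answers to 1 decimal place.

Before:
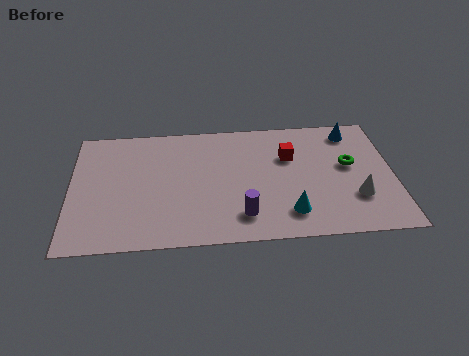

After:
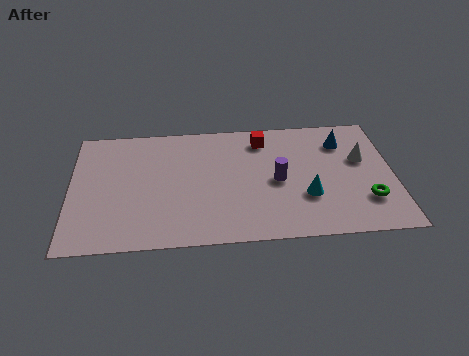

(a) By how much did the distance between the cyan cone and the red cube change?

+0.5

The distance was about 3.3 in the first image and 3.8 in the second, so they moved 0.5 units further apart.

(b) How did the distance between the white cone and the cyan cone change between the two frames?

+0.3

Before: roughly 2.7 units apart; after: 3.0. That's 0.3 units further apart.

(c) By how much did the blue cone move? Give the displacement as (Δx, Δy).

(-0.4, -0.6)

The blue cone started near (11.0, 6.1) and ended near (10.6, 5.5).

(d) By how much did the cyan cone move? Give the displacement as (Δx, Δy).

(0.7, 0.9)

The cyan cone started near (8.4, 1.5) and ended near (9.1, 2.4).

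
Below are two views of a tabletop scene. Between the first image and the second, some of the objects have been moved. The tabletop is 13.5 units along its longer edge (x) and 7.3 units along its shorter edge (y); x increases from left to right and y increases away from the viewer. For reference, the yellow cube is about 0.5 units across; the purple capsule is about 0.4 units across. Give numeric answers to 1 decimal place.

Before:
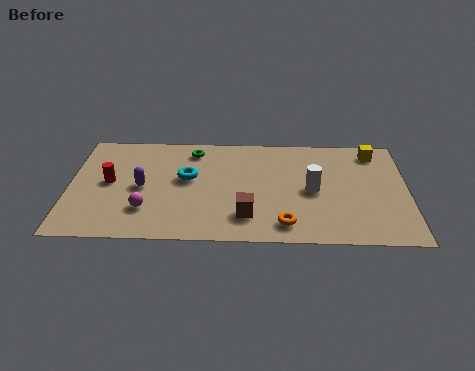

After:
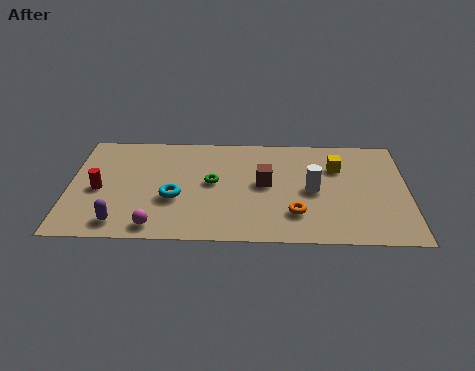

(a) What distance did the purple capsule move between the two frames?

2.5

The purple capsule moved from about (2.9, 3.5) to (2.1, 1.1), a distance of √(0.8² + 2.4²) ≈ 2.5.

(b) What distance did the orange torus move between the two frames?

0.8

The orange torus moved from about (8.6, 1.2) to (9.0, 1.9), a distance of √(0.4² + 0.7²) ≈ 0.8.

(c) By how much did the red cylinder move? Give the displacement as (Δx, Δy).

(-0.4, -0.5)

The red cylinder started near (1.6, 3.8) and ended near (1.2, 3.3).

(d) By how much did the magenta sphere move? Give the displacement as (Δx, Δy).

(0.4, -1.1)

From the two frames, the magenta sphere sits at roughly (3.1, 2.0) before and (3.5, 0.9) after.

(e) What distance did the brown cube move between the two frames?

2.3

The brown cube moved from about (7.1, 1.7) to (7.8, 3.9), a distance of √(0.7² + 2.2²) ≈ 2.3.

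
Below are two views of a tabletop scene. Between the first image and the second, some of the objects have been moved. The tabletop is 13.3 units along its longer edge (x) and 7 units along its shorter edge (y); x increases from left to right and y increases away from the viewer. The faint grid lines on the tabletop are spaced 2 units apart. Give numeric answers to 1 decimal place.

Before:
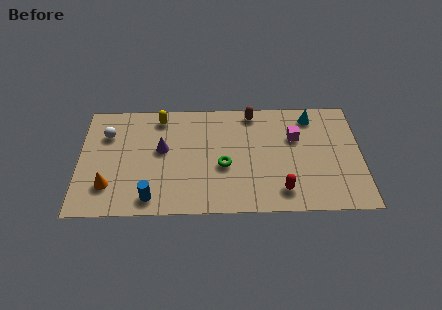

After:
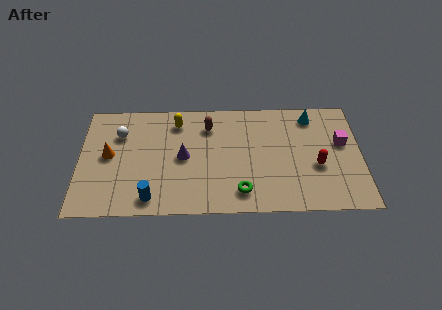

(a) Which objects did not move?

the blue cylinder and the cyan cone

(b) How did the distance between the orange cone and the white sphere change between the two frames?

-1.8

They were about 3.2 units apart before and 1.4 after — 1.8 units closer together.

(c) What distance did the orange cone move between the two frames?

1.9

The orange cone moved from about (1.4, 1.8) to (1.4, 3.7), a distance of √(0.0² + 1.9²) ≈ 1.9.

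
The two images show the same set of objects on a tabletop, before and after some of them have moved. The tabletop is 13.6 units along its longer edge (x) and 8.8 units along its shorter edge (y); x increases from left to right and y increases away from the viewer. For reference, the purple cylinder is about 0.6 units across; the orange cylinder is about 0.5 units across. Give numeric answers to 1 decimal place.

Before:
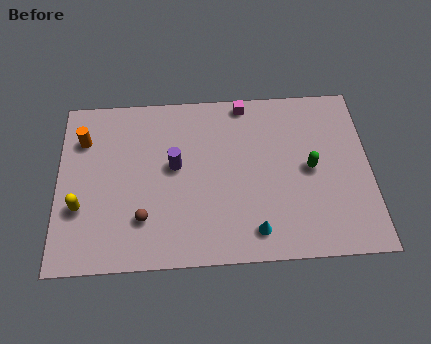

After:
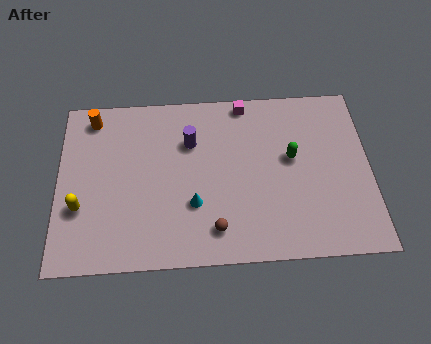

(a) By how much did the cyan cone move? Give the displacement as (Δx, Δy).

(-2.6, 1.5)

The cyan cone started near (8.5, 1.4) and ended near (5.9, 2.9).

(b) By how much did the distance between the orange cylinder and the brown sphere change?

+3.1

The distance was about 4.9 in the first image and 8.0 in the second, so they moved 3.1 units further apart.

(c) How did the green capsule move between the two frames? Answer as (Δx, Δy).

(-0.8, 0.6)

The green capsule was at about (11.0, 4.4) and moved to about (10.2, 5.0).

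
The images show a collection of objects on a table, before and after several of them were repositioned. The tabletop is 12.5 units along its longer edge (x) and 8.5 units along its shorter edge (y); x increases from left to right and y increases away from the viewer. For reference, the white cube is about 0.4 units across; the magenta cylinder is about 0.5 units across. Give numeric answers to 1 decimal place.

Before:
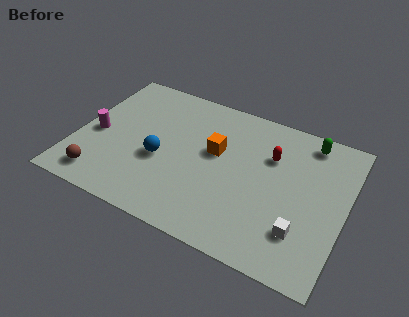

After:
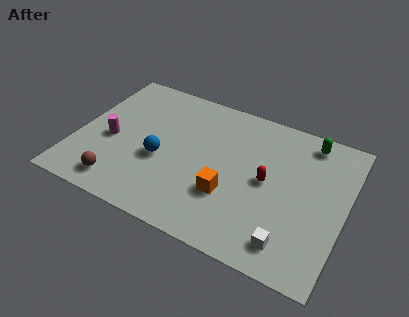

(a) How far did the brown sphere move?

0.9

From (1.5, 1.3) to (2.4, 1.3), the brown sphere covered √(0.9² + 0.0²) ≈ 0.9 units.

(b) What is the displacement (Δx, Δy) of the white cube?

(-0.4, -0.8)

From the two frames, the white cube sits at roughly (10.7, 2.2) before and (10.3, 1.4) after.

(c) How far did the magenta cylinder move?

0.7

The magenta cylinder was near (0.9, 3.8) before and (1.6, 3.7) after, so it travelled √(0.7² + 0.1²) ≈ 0.7 units.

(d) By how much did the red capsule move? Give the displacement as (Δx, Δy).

(0.0, -1.5)

The red capsule started near (8.9, 5.8) and ended near (8.9, 4.3).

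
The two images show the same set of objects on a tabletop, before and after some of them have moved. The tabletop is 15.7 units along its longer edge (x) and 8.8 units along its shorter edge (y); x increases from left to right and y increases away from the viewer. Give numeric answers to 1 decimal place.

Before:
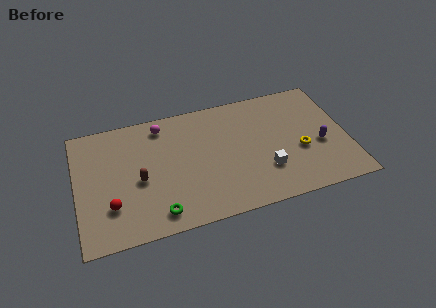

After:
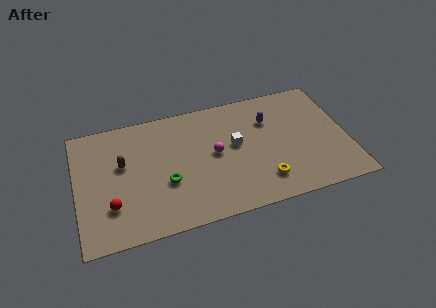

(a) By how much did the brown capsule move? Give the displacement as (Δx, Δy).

(-0.9, 1.4)

The brown capsule was at about (3.6, 3.9) and moved to about (2.7, 5.3).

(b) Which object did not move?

the red sphere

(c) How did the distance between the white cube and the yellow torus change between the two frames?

+1.0

Before: roughly 2.3 units apart; after: 3.3. That's 1.0 units further apart.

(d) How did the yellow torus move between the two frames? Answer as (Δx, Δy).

(-2.3, -1.6)

The yellow torus started near (12.9, 3.5) and ended near (10.6, 1.9).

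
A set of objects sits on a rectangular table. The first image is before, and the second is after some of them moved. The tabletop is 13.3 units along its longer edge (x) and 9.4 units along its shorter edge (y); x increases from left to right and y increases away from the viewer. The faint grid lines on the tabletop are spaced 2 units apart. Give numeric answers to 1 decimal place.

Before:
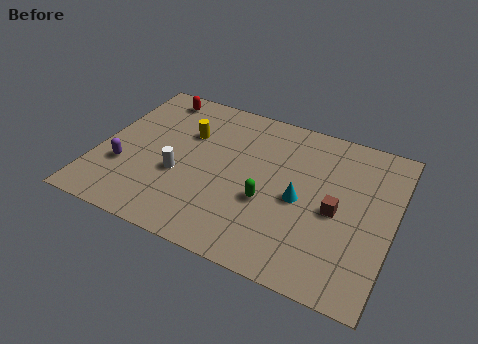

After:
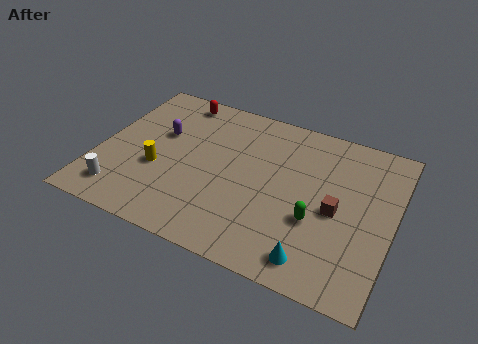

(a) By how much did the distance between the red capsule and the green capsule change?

+1.1

Before: roughly 7.4 units apart; after: 8.5. That's 1.1 units further apart.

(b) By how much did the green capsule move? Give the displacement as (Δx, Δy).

(2.2, -0.2)

The green capsule was at about (7.8, 3.6) and moved to about (10.0, 3.4).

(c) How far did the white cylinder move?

3.1

From (3.8, 3.6) to (1.4, 1.6), the white cylinder covered √(2.4² + 2.0²) ≈ 3.1 units.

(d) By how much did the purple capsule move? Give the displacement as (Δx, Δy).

(1.3, 2.7)

The purple capsule was at about (1.3, 3.1) and moved to about (2.6, 5.8).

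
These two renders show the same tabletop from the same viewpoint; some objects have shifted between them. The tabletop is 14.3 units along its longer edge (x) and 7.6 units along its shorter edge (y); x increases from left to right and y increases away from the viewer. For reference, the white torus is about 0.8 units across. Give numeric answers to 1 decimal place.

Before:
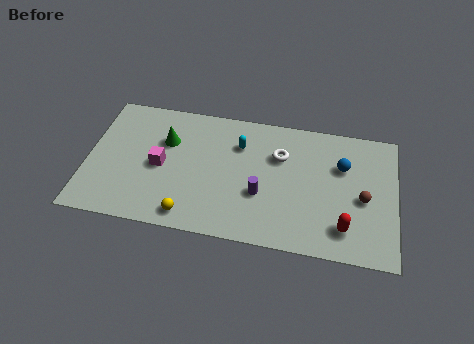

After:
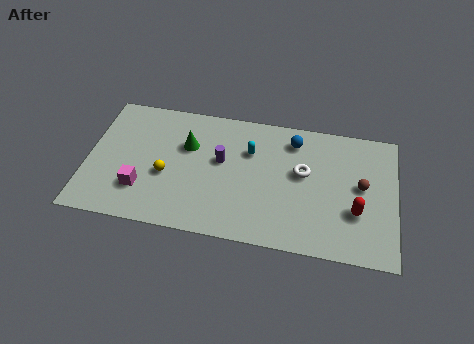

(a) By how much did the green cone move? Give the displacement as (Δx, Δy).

(1.0, -0.1)

The green cone was at about (3.6, 5.1) and moved to about (4.6, 5.0).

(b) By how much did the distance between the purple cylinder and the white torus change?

+1.3

The distance was about 2.5 in the first image and 3.8 in the second, so they moved 1.3 units further apart.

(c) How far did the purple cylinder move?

2.5

The purple cylinder was near (8.1, 2.8) before and (6.2, 4.4) after, so it travelled √(1.9² + 1.6²) ≈ 2.5 units.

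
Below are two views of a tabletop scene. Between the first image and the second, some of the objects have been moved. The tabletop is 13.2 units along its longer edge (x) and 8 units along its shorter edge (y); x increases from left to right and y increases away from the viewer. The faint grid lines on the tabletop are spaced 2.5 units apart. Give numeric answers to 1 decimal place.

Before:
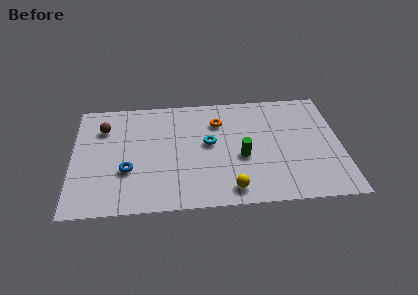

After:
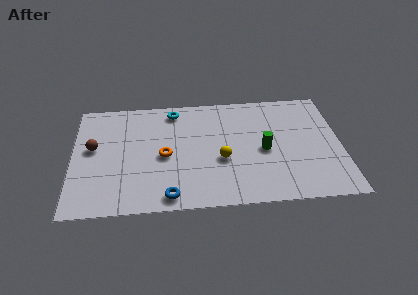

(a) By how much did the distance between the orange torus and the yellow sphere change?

-2.0

Before: roughly 4.8 units apart; after: 2.8. That's 2.0 units closer together.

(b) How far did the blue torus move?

2.8

The blue torus was near (2.7, 2.8) before and (4.7, 0.9) after, so it travelled √(2.0² + 1.9²) ≈ 2.8 units.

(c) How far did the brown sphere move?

1.5

The brown sphere moved from about (1.5, 5.9) to (1.0, 4.5), a distance of √(0.5² + 1.4²) ≈ 1.5.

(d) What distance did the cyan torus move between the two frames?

3.0

The cyan torus moved from about (6.7, 4.4) to (5.0, 6.9), a distance of √(1.7² + 2.5²) ≈ 3.0.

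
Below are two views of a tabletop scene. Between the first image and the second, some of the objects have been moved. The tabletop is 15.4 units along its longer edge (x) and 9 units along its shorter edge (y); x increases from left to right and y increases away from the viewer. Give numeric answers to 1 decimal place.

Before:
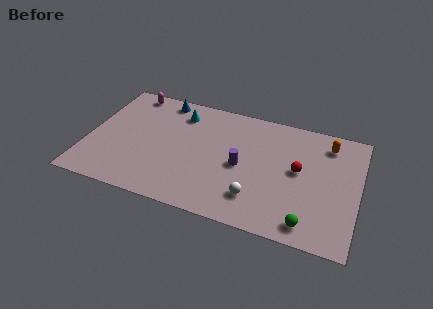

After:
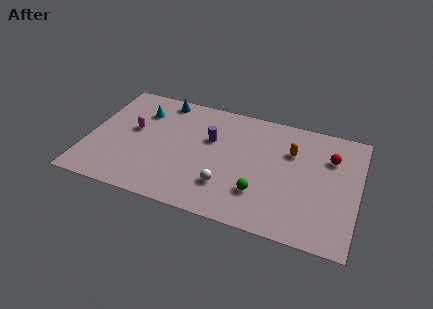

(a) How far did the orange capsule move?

2.3

The orange capsule moved from about (13.5, 7.4) to (11.5, 6.2), a distance of √(2.0² + 1.2²) ≈ 2.3.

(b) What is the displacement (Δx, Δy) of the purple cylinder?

(-1.9, 1.5)

The purple cylinder was at about (8.8, 4.2) and moved to about (6.9, 5.7).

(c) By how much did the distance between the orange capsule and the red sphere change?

-0.7

They were about 2.9 units apart before and 2.2 after — 0.7 units closer together.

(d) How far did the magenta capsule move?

3.0

The magenta capsule was near (2.0, 8.1) before and (2.5, 5.1) after, so it travelled √(0.5² + 3.0²) ≈ 3.0 units.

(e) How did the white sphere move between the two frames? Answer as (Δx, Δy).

(-1.7, 0.3)

The white sphere started near (9.8, 2.1) and ended near (8.1, 2.4).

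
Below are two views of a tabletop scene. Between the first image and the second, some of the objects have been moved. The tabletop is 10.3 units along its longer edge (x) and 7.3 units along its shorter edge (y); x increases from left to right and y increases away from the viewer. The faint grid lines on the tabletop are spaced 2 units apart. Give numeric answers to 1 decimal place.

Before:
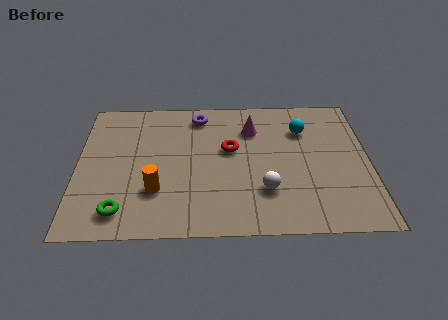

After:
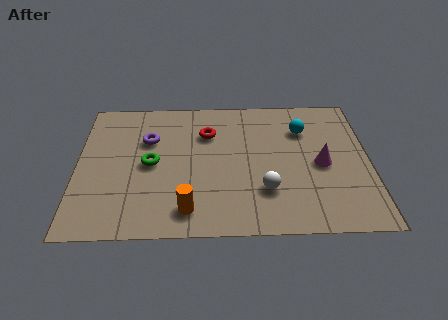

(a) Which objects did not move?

the cyan sphere and the white sphere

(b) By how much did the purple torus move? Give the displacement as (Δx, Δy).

(-1.8, -1.3)

The purple torus was at about (4.3, 6.2) and moved to about (2.5, 4.9).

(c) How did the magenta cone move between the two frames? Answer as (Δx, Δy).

(2.4, -2.0)

The magenta cone started near (6.2, 5.4) and ended near (8.6, 3.4).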